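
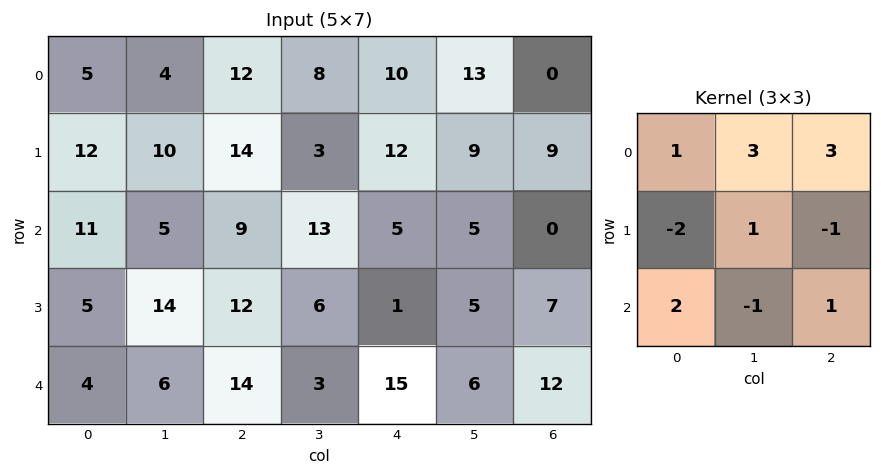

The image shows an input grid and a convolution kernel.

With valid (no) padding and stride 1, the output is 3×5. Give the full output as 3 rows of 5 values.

51 69 39 100 30
66 69 68 56 65
61 50 84 24 52

Output[0,0]: The receptive field on the input at this output position is [5 4 12 / 12 10 14 / 11 5 9]. Elementwise product with the kernel and sum: 5·1 + 4·3 + 12·3 + 12·-2 + 10·1 + 14·-1 + 11·2 + 5·-1 + 9·1.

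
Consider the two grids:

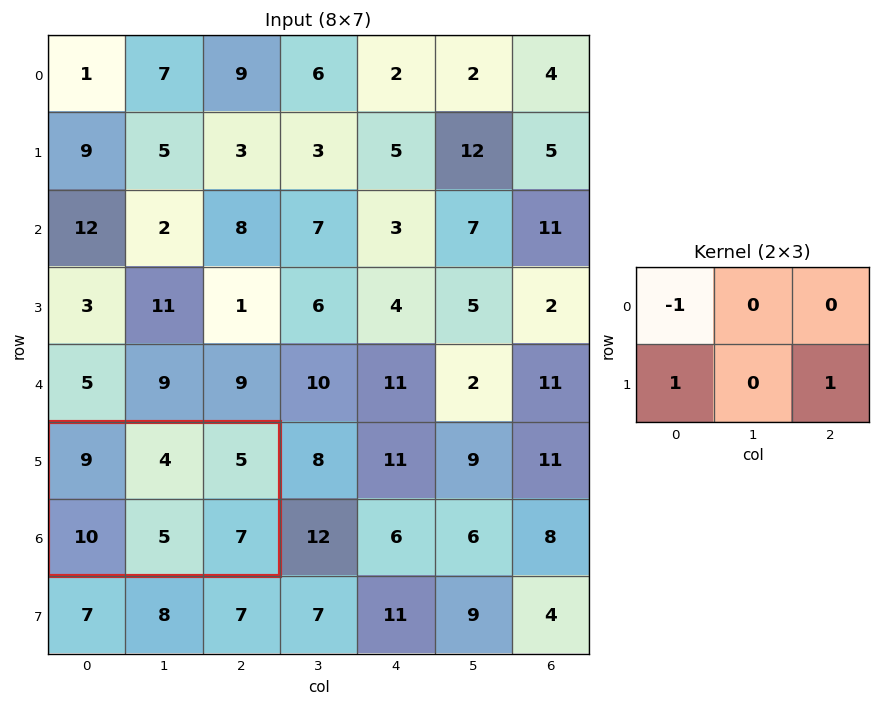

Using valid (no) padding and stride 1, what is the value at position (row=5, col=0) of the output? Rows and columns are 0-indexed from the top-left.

The receptive field on the input at this output position is [9 4 5 / 10 5 7]. Elementwise product with the kernel and sum: 9·-1 + 10·1 + 7·1.

8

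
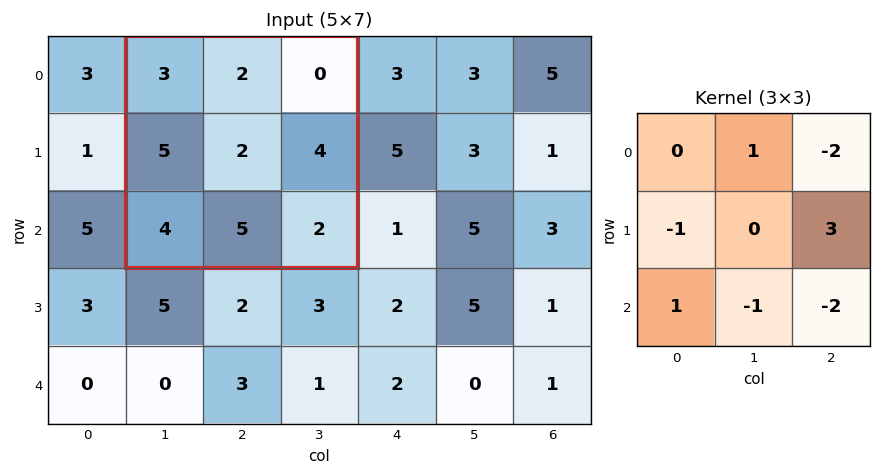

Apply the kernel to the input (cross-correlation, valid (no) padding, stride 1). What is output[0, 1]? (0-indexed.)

4

The receptive field on the input at this output position is [3 2 0 / 5 2 4 / 4 5 2]. Elementwise product with the kernel and sum: 2·1 + 0·-2 + 5·-1 + 4·3 + 4·1 + 5·-1 + 2·-2.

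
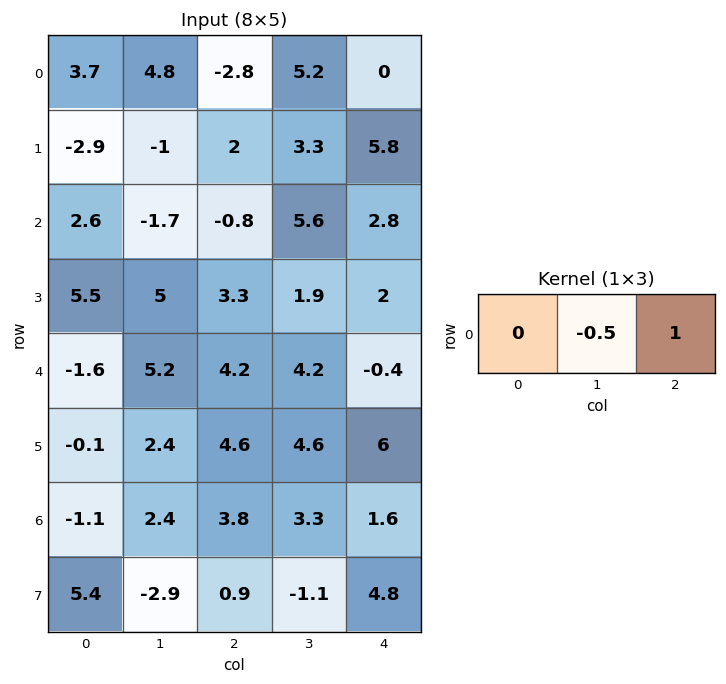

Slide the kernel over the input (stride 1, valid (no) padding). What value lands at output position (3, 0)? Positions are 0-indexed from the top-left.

The receptive field on the input at this output position is [5.5 5 3.3]. Elementwise product with the kernel and sum: 5·-0.5 + 3.3·1.

0.8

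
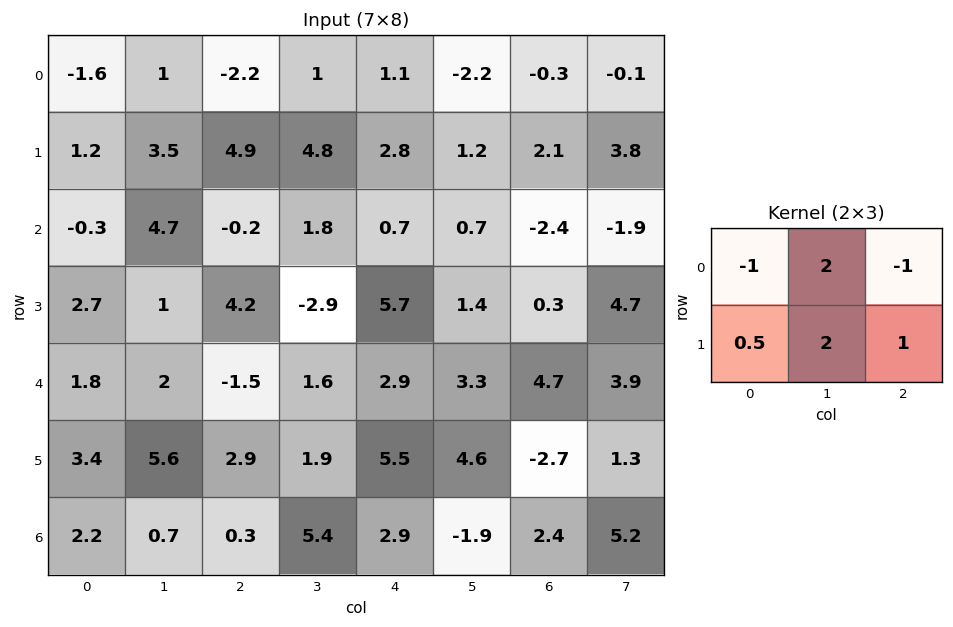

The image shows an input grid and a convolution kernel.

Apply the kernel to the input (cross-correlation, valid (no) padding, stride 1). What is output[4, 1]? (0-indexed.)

3.9

The receptive field on the input at this output position is [2 -1.5 1.6 / 5.6 2.9 1.9]. Elementwise product with the kernel and sum: 2·-1 + -1.5·2 + 1.6·-1 + 5.6·0.5 + 2.9·2 + 1.9·1.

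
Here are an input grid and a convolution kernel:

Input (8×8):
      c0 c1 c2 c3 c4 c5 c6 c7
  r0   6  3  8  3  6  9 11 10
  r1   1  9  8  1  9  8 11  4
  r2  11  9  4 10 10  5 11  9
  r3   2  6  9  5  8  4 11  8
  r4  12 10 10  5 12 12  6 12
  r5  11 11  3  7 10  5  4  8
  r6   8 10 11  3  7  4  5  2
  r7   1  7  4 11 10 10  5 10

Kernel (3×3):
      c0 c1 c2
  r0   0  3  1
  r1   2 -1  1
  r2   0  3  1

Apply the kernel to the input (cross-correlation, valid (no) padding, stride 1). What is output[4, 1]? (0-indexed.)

The receptive field on the input at this output position is [10 10 5 / 11 3 7 / 10 11 3]. Elementwise product with the kernel and sum: 10·3 + 5·1 + 11·2 + 3·-1 + 7·1 + 11·3 + 3·1.

97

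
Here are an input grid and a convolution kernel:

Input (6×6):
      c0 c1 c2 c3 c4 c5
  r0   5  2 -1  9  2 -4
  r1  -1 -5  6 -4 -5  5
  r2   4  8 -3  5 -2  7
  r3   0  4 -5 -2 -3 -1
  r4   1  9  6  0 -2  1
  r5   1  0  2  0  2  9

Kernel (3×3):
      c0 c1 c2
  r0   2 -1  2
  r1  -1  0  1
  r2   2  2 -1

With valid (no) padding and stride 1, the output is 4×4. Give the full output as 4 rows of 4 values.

Output[0,0]: The receptive field on the input at this output position is [5 2 -1 / -1 -5 6 / 4 8 -3]. Elementwise product with the kernel and sum: 5·2 + 2·-1 + -1·2 + -1·-1 + 6·1 + 4·2 + 8·2 + -3·-1.
Output[0,1]: The receptive field on the input at this output position is [2 -1 9 / -5 6 -4 / 8 -3 5]. Elementwise product with the kernel and sum: 2·2 + -1·-1 + 9·2 + -5·-1 + -4·1 + 8·2 + -3·2 + 5·-1.

40 29 -12 16
21 -27 -4 0
3 53 1 22
-9 4 -20 -7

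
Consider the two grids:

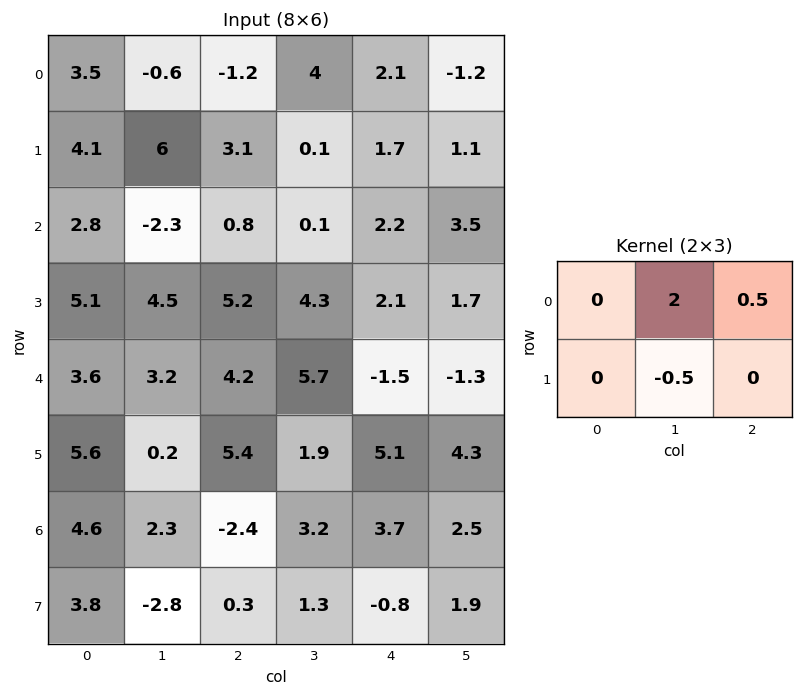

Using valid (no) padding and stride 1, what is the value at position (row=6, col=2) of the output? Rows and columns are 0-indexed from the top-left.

The receptive field on the input at this output position is [-2.4 3.2 3.7 / 0.3 1.3 -0.8]. Elementwise product with the kernel and sum: 3.2·2 + 3.7·0.5 + 1.3·-0.5.

7.6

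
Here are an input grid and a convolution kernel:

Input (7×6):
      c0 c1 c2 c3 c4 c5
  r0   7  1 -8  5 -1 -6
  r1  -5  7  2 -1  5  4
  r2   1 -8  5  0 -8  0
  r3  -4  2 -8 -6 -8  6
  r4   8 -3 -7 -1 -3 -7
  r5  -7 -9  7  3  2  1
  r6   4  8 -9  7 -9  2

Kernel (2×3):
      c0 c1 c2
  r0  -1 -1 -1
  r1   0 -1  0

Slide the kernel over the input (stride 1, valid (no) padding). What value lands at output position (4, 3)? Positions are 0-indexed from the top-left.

9

The receptive field on the input at this output position is [-1 -3 -7 / 3 2 1]. Elementwise product with the kernel and sum: -1·-1 + -3·-1 + -7·-1 + 2·-1.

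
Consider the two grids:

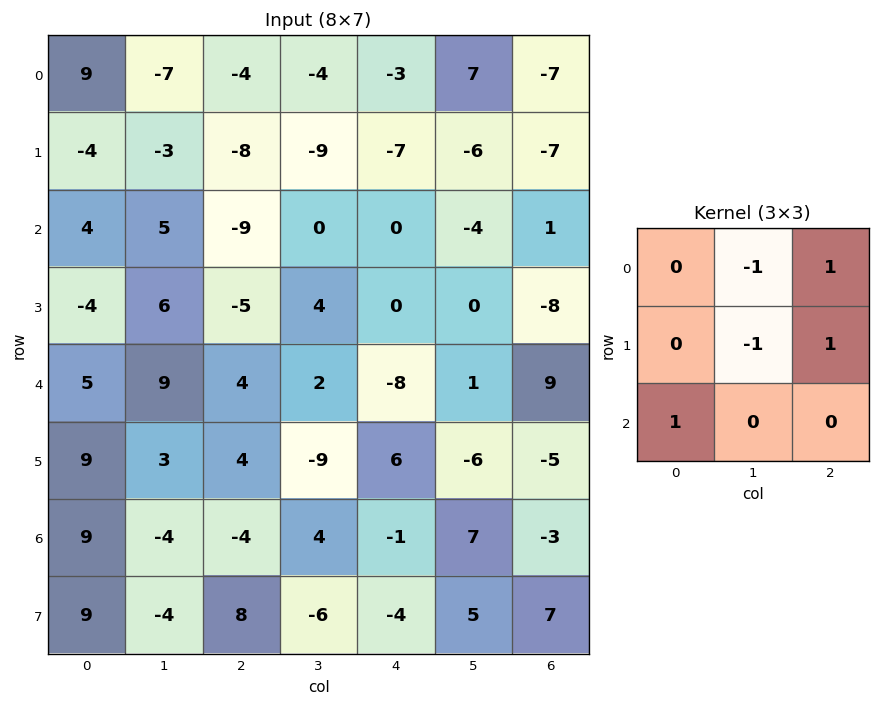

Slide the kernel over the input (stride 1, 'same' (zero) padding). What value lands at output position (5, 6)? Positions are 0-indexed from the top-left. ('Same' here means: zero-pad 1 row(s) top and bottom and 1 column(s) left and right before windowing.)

The receptive field on the zero-padded input at this output position is [1 9 0 / -6 -5 0 / 7 -3 0]. Elementwise product with the kernel and sum: 9·-1 + 0·1 + -5·-1 + 0·1 + 7·1.

3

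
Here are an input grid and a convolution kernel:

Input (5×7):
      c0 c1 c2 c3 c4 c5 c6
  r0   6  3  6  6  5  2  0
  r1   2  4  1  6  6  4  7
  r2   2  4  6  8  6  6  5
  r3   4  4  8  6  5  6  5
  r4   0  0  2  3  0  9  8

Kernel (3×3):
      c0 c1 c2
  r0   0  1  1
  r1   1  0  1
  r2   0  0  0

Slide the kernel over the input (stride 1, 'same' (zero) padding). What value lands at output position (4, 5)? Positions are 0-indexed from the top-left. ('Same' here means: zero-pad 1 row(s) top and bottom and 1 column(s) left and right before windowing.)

19

The receptive field on the zero-padded input at this output position is [5 6 5 / 0 9 8 / 0 0 0]. Elementwise product with the kernel and sum: 6·1 + 5·1 + 0·1 + 8·1.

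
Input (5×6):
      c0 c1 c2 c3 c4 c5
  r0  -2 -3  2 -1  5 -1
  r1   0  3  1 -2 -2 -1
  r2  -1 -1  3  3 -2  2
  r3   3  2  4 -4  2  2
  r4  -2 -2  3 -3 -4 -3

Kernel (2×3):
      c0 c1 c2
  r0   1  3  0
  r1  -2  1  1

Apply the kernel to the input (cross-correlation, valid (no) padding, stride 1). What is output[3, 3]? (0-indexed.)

The receptive field on the input at this output position is [-4 2 2 / -3 -4 -3]. Elementwise product with the kernel and sum: -4·1 + 2·3 + -3·-2 + -4·1 + -3·1.

1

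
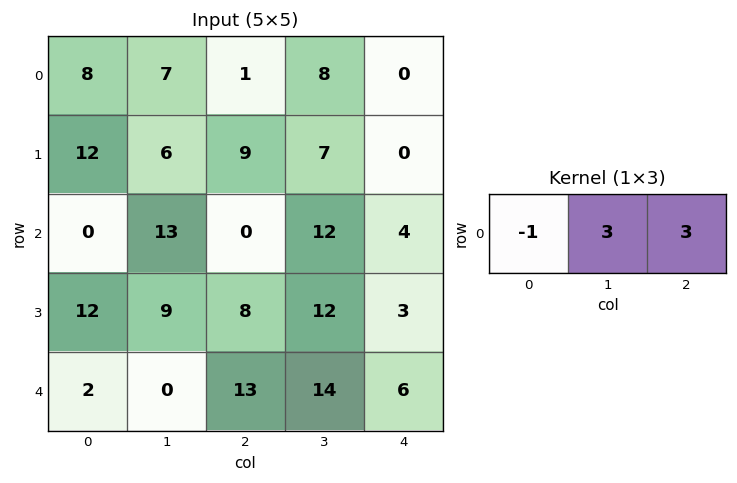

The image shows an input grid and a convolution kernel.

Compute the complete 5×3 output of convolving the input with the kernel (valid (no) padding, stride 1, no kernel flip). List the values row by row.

Output[0,0]: The receptive field on the input at this output position is [8 7 1]. Elementwise product with the kernel and sum: 8·-1 + 7·3 + 1·3.

16 20 23
33 42 12
39 23 48
39 51 37
37 81 47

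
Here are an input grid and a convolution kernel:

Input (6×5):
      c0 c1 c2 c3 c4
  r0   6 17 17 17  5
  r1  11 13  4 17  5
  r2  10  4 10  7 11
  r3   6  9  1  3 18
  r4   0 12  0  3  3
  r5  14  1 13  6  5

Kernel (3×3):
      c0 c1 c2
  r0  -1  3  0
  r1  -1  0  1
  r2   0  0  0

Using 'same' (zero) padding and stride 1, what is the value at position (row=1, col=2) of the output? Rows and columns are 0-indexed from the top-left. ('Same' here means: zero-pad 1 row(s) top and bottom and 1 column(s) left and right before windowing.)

38

The receptive field on the zero-padded input at this output position is [17 17 17 / 13 4 17 / 4 10 7]. Elementwise product with the kernel and sum: 17·-1 + 17·3 + 13·-1 + 17·1.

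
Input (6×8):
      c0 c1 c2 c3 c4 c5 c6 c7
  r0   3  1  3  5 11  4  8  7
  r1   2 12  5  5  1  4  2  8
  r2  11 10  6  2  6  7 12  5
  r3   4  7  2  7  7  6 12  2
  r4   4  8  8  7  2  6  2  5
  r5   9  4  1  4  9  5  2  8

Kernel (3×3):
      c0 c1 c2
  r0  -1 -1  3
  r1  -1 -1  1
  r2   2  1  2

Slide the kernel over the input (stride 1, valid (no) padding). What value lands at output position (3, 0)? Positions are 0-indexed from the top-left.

The receptive field on the input at this output position is [4 7 2 / 4 8 8 / 9 4 1]. Elementwise product with the kernel and sum: 4·-1 + 7·-1 + 2·3 + 4·-1 + 8·-1 + 8·1 + 9·2 + 4·1 + 1·2.

15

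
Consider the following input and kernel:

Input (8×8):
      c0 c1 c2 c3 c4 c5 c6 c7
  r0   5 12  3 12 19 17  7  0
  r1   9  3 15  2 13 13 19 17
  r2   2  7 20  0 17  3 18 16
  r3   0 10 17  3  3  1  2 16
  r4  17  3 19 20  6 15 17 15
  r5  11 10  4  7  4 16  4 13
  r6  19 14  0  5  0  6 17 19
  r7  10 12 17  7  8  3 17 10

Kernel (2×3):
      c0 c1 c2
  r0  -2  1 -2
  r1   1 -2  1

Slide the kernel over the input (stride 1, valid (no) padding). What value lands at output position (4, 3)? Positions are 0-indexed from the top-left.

-49

The receptive field on the input at this output position is [20 6 15 / 7 4 16]. Elementwise product with the kernel and sum: 20·-2 + 6·1 + 15·-2 + 7·1 + 4·-2 + 16·1.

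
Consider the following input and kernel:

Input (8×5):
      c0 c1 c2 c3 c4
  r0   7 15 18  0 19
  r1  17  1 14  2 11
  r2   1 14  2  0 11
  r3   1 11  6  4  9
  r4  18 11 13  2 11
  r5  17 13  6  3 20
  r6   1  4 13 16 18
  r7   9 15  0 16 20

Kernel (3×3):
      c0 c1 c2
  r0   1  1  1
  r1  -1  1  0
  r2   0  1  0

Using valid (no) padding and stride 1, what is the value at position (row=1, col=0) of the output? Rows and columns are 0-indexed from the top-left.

56

The receptive field on the input at this output position is [17 1 14 / 1 14 2 / 1 11 6]. Elementwise product with the kernel and sum: 17·1 + 1·1 + 14·1 + 1·-1 + 14·1 + 11·1.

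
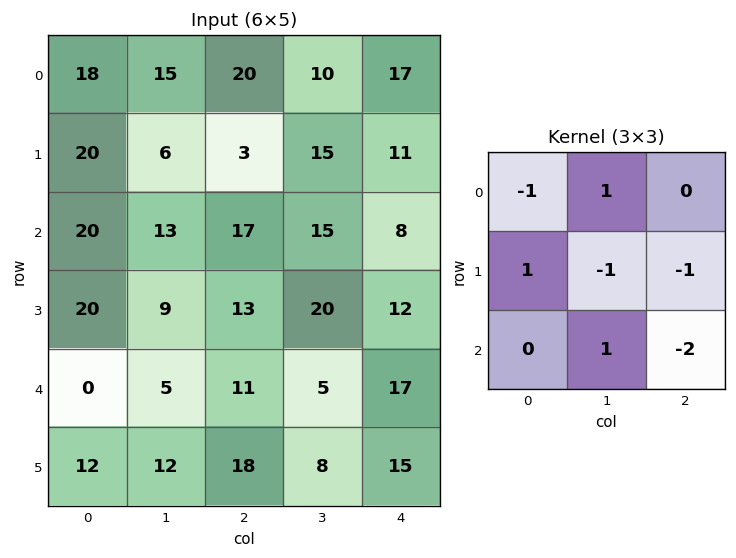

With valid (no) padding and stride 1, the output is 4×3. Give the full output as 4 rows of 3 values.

Output[0,0]: The receptive field on the input at this output position is [18 15 20 / 20 6 3 / 20 13 17]. Elementwise product with the kernel and sum: 18·-1 + 15·1 + 20·1 + 6·-1 + 3·-1 + 13·1 + 17·-2.
Output[0,1]: The receptive field on the input at this output position is [15 20 10 / 6 3 15 / 13 17 15]. Elementwise product with the kernel and sum: 15·-1 + 20·1 + 6·1 + 3·-1 + 15·-1 + 17·1 + 15·-2.

-13 -20 -34
-41 -49 2
-26 -19 -50
-51 -5 -26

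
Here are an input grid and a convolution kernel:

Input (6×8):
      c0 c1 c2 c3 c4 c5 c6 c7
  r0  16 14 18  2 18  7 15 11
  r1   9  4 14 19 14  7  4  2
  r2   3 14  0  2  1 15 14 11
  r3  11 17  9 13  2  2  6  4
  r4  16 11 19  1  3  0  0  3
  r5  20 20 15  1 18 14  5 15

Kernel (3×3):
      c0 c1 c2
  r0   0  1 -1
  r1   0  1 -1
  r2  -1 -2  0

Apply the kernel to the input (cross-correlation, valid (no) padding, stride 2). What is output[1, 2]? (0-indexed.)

The receptive field on the input at this output position is [1 15 14 / 2 2 6 / 3 0 0]. Elementwise product with the kernel and sum: 15·1 + 14·-1 + 2·1 + 6·-1 + 3·-1 + 0·-2.

-6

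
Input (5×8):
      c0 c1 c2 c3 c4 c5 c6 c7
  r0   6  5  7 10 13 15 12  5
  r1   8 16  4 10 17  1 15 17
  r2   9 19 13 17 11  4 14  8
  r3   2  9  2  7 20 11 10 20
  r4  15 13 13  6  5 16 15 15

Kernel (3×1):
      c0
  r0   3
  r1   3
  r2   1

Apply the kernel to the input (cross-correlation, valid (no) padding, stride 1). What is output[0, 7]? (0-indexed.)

74

The receptive field on the input at this output position is [5 / 17 / 8]. Elementwise product with the kernel and sum: 5·3 + 17·3 + 8·1.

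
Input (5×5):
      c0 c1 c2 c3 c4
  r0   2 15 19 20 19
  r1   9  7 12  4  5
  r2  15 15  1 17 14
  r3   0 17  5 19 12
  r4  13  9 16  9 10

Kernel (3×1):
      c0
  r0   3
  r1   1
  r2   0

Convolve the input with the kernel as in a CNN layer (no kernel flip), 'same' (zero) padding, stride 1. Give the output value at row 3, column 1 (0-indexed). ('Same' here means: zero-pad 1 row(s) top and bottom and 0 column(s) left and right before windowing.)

The receptive field on the zero-padded input at this output position is [15 / 17 / 9]. Elementwise product with the kernel and sum: 15·3 + 17·1.

62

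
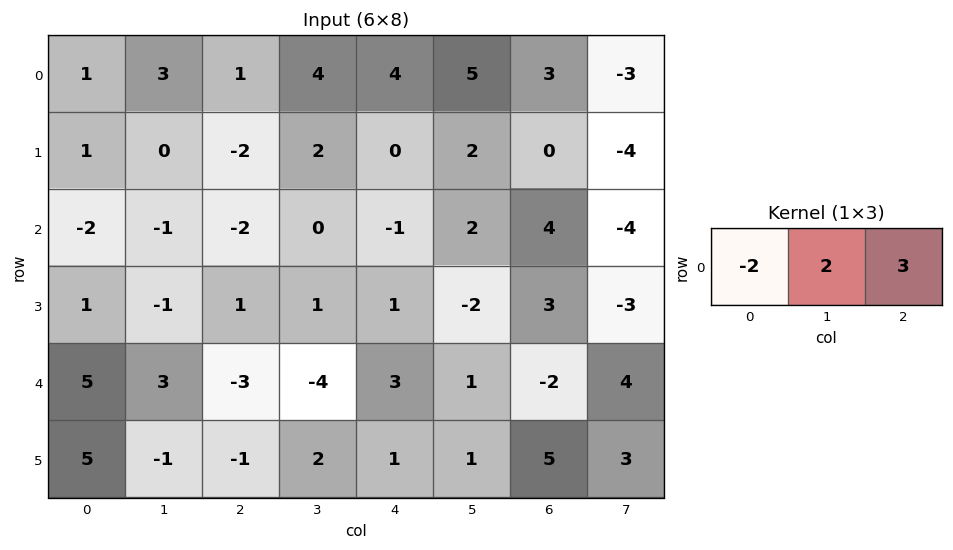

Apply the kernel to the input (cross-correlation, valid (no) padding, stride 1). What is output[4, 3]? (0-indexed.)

The receptive field on the input at this output position is [-4 3 1]. Elementwise product with the kernel and sum: -4·-2 + 3·2 + 1·3.

17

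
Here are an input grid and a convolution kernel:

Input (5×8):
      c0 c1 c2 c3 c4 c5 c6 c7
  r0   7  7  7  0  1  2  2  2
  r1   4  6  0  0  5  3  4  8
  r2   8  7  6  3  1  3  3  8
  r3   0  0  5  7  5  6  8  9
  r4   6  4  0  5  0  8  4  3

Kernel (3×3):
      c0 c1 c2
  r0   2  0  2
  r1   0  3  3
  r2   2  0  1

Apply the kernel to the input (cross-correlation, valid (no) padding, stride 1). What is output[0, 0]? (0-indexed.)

68

The receptive field on the input at this output position is [7 7 7 / 4 6 0 / 8 7 6]. Elementwise product with the kernel and sum: 7·2 + 7·2 + 6·3 + 0·3 + 8·2 + 6·1.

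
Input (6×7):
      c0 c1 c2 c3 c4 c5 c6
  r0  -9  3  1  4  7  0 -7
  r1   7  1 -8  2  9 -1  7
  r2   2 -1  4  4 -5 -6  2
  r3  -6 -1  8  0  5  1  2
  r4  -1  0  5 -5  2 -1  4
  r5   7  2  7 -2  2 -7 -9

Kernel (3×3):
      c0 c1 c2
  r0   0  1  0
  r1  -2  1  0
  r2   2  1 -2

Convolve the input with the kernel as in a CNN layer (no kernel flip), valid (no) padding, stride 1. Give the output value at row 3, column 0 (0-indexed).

3

The receptive field on the input at this output position is [-6 -1 8 / -1 0 5 / 7 2 7]. Elementwise product with the kernel and sum: -1·1 + -1·-2 + 0·1 + 7·2 + 2·1 + 7·-2.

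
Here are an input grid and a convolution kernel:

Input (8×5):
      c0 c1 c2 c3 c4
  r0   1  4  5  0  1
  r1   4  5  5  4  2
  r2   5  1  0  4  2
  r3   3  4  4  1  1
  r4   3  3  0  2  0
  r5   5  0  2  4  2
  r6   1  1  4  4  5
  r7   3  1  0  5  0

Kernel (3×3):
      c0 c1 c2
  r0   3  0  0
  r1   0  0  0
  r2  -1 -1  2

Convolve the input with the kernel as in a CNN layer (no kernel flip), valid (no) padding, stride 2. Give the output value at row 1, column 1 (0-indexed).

-2

The receptive field on the input at this output position is [0 4 2 / 4 1 1 / 0 2 0]. Elementwise product with the kernel and sum: 0·3 + 0·-1 + 2·-1 + 0·2.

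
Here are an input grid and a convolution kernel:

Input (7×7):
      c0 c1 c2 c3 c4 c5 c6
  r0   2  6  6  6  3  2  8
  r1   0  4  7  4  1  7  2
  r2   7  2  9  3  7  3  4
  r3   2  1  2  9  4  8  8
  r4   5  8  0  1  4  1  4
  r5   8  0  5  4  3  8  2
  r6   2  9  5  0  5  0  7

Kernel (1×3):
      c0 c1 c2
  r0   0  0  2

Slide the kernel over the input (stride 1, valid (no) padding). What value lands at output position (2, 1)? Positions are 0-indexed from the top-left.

6

The receptive field on the input at this output position is [2 9 3]. Elementwise product with the kernel and sum: 3·2.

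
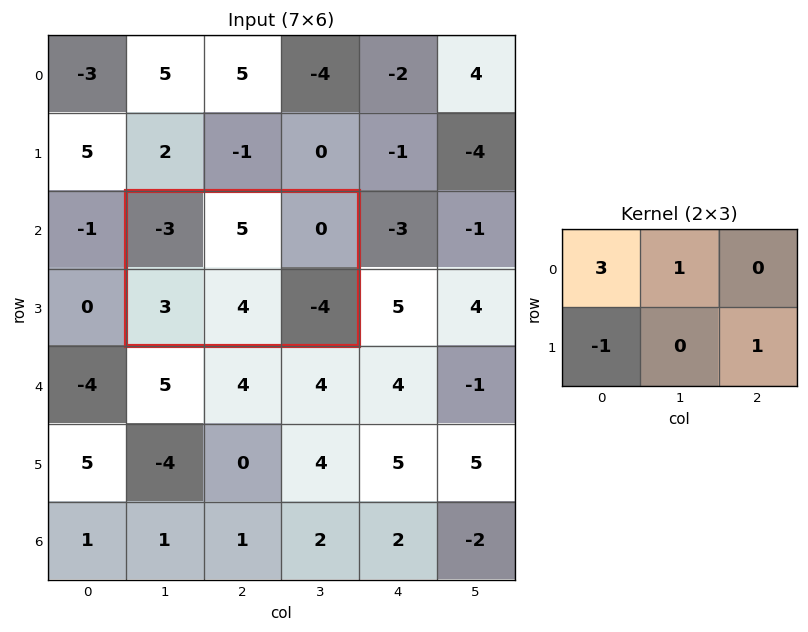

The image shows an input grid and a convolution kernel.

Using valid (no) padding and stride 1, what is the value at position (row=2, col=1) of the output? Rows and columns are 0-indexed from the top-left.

The receptive field on the input at this output position is [-3 5 0 / 3 4 -4]. Elementwise product with the kernel and sum: -3·3 + 5·1 + 3·-1 + -4·1.

-11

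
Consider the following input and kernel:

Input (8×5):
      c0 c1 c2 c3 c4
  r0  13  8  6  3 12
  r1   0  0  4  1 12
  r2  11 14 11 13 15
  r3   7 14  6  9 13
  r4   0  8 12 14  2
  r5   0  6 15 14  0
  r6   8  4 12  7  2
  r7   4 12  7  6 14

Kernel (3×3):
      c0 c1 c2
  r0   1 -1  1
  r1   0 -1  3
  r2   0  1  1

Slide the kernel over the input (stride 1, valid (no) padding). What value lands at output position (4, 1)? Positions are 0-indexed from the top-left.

The receptive field on the input at this output position is [8 12 14 / 6 15 14 / 4 12 7]. Elementwise product with the kernel and sum: 8·1 + 12·-1 + 14·1 + 15·-1 + 14·3 + 12·1 + 7·1.

56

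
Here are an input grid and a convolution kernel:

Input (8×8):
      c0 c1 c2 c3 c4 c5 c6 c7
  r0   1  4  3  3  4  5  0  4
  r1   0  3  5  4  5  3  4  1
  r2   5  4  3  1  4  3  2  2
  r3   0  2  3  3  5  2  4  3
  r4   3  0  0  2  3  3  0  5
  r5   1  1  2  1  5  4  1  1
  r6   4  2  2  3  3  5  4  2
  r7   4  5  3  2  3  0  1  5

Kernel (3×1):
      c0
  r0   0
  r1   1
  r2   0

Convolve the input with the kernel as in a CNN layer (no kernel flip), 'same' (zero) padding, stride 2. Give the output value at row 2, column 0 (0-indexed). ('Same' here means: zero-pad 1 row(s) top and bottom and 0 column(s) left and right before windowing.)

3

The receptive field on the zero-padded input at this output position is [0 / 3 / 1]. Elementwise product with the kernel and sum: 3·1.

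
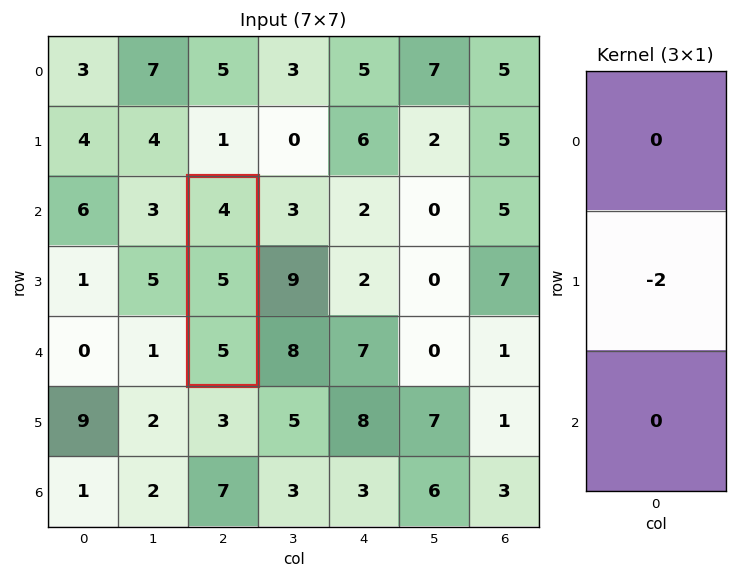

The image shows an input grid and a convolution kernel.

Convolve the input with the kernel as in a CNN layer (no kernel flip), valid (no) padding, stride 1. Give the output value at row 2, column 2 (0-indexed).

The receptive field on the input at this output position is [4 / 5 / 5]. Elementwise product with the kernel and sum: 5·-2.

-10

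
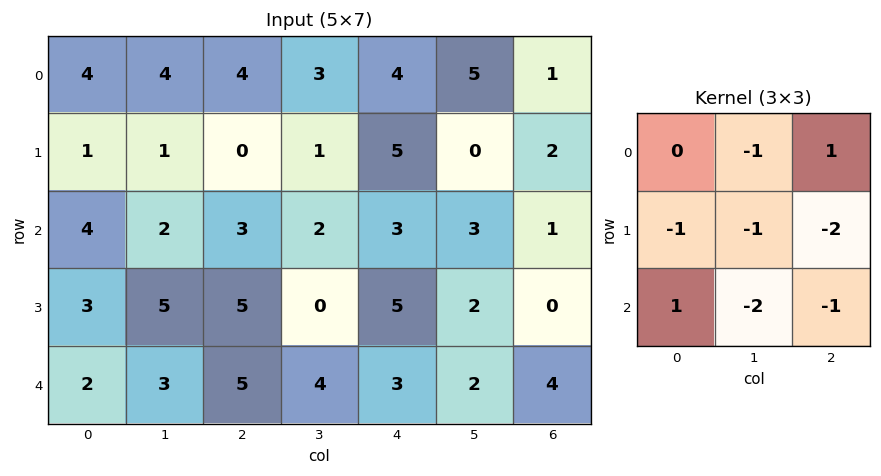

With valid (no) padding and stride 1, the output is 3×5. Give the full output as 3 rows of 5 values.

Output[0,0]: The receptive field on the input at this output position is [4 4 4 / 1 1 0 / 4 2 3]. Elementwise product with the kernel and sum: 4·-1 + 4·1 + 1·-1 + 1·-1 + 0·-2 + 4·1 + 2·-2 + 3·-1.
Output[0,1]: The receptive field on the input at this output position is [4 4 3 / 1 0 1 / 2 3 2]. Elementwise product with the kernel and sum: 4·-1 + 3·1 + 1·-1 + 0·-1 + 1·-2 + 2·1 + 3·-2 + 2·-1.

-5 -10 -14 -12 -17
-25 -13 -7 -28 -5
-26 -22 -20 -13 -14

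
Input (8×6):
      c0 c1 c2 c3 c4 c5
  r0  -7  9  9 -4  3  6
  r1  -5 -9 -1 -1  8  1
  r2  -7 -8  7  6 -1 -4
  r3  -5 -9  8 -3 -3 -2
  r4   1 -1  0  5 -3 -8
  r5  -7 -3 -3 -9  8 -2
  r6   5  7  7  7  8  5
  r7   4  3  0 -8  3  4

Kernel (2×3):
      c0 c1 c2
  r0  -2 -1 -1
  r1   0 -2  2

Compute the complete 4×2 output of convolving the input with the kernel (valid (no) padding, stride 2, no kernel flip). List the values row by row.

Output[0,0]: The receptive field on the input at this output position is [-7 9 9 / -5 -9 -1]. Elementwise product with the kernel and sum: -7·-2 + 9·-1 + 9·-1 + -9·-2 + -1·2.

12 1
49 -19
-1 32
-30 -7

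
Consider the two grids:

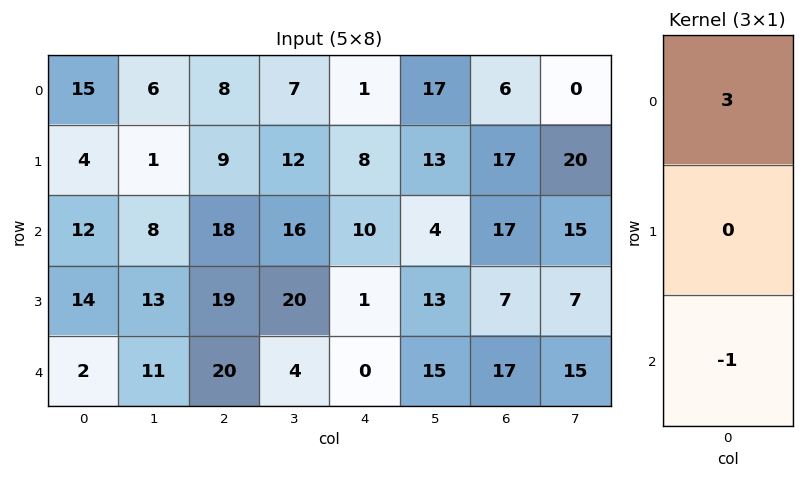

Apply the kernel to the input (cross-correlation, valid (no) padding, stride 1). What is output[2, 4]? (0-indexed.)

The receptive field on the input at this output position is [10 / 1 / 0]. Elementwise product with the kernel and sum: 10·3 + 0·-1.

30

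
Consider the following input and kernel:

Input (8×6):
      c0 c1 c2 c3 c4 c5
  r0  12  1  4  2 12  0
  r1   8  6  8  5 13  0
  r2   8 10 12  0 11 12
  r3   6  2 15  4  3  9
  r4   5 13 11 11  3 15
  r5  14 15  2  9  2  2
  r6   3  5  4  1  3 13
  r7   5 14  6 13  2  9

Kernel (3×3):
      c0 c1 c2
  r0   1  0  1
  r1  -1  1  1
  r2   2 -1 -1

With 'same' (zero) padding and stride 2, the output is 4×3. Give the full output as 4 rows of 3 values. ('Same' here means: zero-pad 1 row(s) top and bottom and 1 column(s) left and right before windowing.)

Output[0,0]: The receptive field on the zero-padded input at this output position is [0 0 0 / 0 12 1 / 0 8 6]. Elementwise product with the kernel and sum: 0·1 + 0·1 + 0·-1 + 12·1 + 1·1 + 0·2 + 8·-1 + 6·-1.
Output[0,1]: The receptive field on the zero-padded input at this output position is [0 0 0 / 1 4 2 / 6 8 5]. Elementwise product with the kernel and sum: 0·1 + 0·1 + 1·-1 + 4·1 + 2·1 + 6·2 + 8·-1 + 5·-1.

-1 4 7
16 -2 24
-9 34 34
4 33 41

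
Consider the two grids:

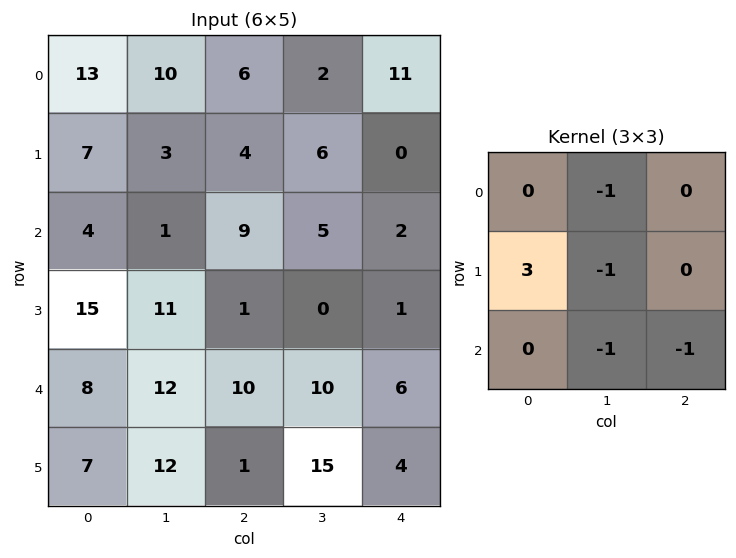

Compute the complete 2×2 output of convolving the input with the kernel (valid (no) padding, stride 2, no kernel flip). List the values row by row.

Output[0,0]: The receptive field on the input at this output position is [13 10 6 / 7 3 4 / 4 1 9]. Elementwise product with the kernel and sum: 10·-1 + 7·3 + 3·-1 + 1·-1 + 9·-1.
Output[0,1]: The receptive field on the input at this output position is [6 2 11 / 4 6 0 / 9 5 2]. Elementwise product with the kernel and sum: 2·-1 + 4·3 + 6·-1 + 5·-1 + 2·-1.

-2 -3
11 -18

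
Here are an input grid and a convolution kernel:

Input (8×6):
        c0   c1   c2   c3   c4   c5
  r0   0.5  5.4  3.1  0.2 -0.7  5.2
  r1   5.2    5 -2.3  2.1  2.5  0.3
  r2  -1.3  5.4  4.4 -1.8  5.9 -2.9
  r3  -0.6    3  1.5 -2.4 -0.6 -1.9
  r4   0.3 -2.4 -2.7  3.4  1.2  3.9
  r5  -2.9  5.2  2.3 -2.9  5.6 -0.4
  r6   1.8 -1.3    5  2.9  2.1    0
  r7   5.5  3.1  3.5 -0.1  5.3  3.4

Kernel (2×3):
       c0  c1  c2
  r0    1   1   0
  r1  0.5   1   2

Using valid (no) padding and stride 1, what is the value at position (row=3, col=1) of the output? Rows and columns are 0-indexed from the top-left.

7.4

The receptive field on the input at this output position is [3 1.5 -2.4 / -2.4 -2.7 3.4]. Elementwise product with the kernel and sum: 3·1 + 1.5·1 + -2.4·0.5 + -2.7·1 + 3.4·2.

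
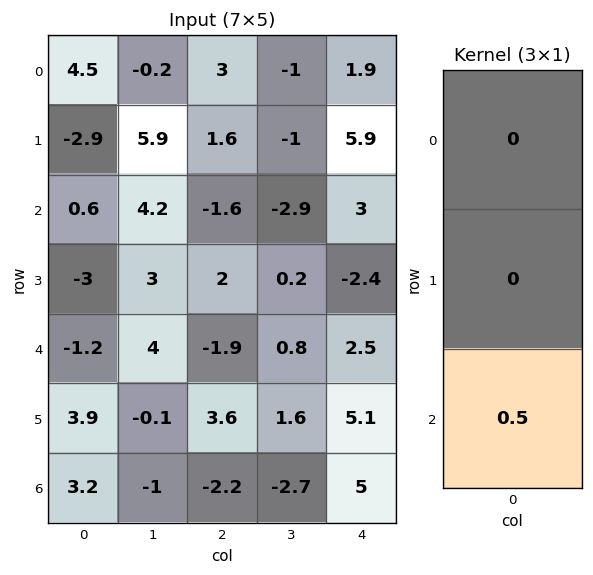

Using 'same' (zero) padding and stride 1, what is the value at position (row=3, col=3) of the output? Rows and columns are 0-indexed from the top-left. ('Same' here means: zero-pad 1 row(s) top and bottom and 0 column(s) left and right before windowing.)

0.4

The receptive field on the zero-padded input at this output position is [-2.9 / 0.2 / 0.8]. Elementwise product with the kernel and sum: 0.8·0.5.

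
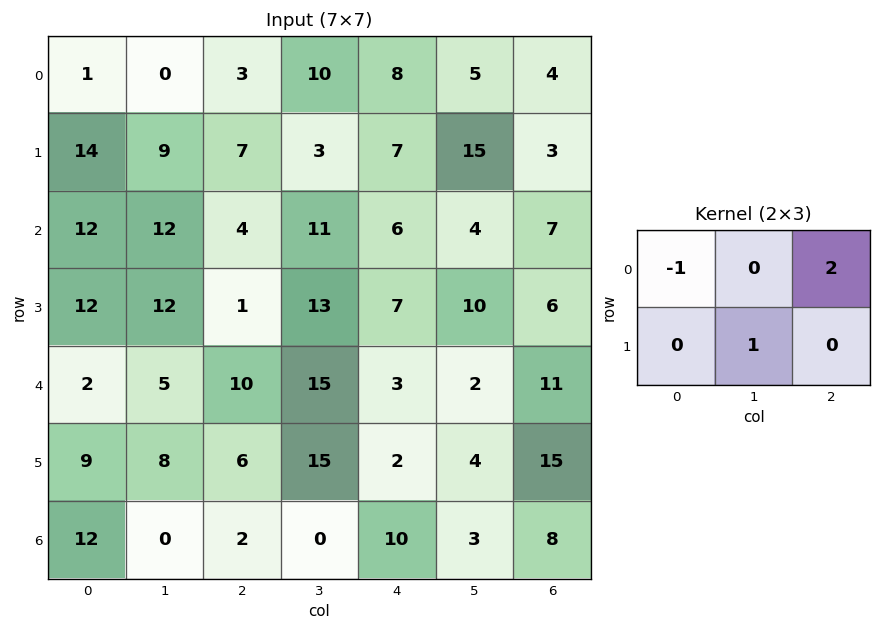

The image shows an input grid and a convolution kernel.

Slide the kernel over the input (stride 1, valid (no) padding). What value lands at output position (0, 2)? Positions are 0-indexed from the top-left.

The receptive field on the input at this output position is [3 10 8 / 7 3 7]. Elementwise product with the kernel and sum: 3·-1 + 8·2 + 3·1.

16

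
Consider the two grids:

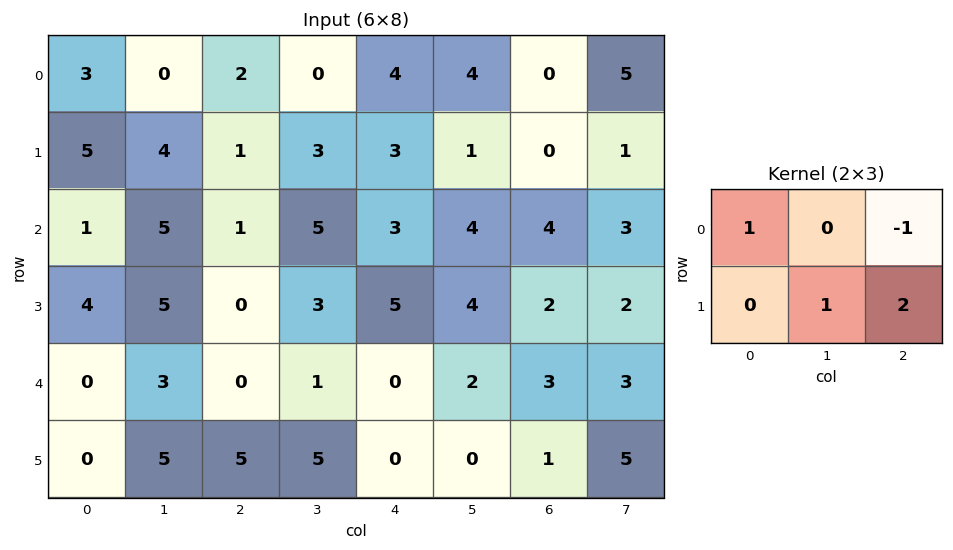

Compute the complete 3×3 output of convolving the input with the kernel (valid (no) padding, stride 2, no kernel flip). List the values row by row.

7 7 5
5 11 7
15 5 -1

Output[0,0]: The receptive field on the input at this output position is [3 0 2 / 5 4 1]. Elementwise product with the kernel and sum: 3·1 + 2·-1 + 4·1 + 1·2.
Output[0,1]: The receptive field on the input at this output position is [2 0 4 / 1 3 3]. Elementwise product with the kernel and sum: 2·1 + 4·-1 + 3·1 + 3·2.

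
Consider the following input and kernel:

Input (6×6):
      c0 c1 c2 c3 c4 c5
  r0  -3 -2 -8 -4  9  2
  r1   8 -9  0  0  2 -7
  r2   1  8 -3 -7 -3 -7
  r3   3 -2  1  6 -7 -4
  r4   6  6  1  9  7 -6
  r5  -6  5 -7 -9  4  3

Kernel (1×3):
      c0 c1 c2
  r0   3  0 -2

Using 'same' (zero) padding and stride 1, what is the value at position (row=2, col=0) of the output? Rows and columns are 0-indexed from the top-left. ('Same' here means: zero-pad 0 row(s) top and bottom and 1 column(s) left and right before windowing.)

-16

The receptive field on the zero-padded input at this output position is [0 1 8]. Elementwise product with the kernel and sum: 0·3 + 8·-2.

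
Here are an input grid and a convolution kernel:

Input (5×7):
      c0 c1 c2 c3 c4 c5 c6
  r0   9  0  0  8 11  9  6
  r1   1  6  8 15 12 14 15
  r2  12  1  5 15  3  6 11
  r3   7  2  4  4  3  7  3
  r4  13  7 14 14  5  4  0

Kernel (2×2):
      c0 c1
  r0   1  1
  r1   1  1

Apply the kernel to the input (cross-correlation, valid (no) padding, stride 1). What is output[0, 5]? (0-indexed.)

The receptive field on the input at this output position is [9 6 / 14 15]. Elementwise product with the kernel and sum: 9·1 + 6·1 + 14·1 + 15·1.

44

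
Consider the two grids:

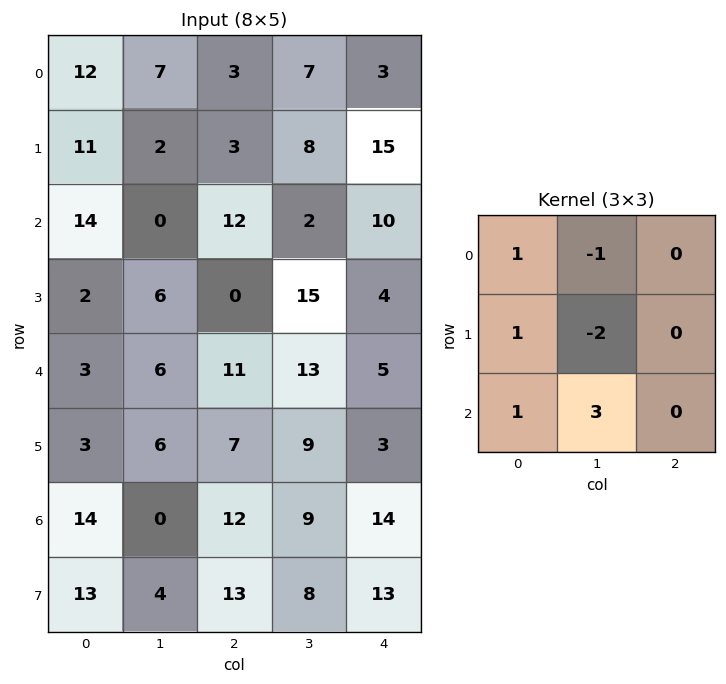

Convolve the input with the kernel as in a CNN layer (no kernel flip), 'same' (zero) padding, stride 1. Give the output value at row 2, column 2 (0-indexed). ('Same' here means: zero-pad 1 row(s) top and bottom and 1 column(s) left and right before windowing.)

-19

The receptive field on the zero-padded input at this output position is [2 3 8 / 0 12 2 / 6 0 15]. Elementwise product with the kernel and sum: 2·1 + 3·-1 + 0·1 + 12·-2 + 6·1 + 0·3.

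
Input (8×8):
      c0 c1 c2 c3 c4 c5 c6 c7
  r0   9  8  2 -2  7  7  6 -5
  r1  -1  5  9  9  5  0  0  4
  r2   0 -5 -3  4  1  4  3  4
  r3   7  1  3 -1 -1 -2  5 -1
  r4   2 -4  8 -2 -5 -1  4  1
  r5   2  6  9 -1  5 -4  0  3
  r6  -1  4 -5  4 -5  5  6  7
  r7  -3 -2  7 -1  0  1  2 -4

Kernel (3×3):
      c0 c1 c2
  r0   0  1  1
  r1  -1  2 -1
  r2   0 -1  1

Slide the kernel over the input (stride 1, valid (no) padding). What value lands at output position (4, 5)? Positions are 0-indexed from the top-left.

The receptive field on the input at this output position is [-1 4 1 / -4 0 3 / 5 6 7]. Elementwise product with the kernel and sum: 4·1 + 1·1 + -4·-1 + 0·2 + 3·-1 + 6·-1 + 7·1.

7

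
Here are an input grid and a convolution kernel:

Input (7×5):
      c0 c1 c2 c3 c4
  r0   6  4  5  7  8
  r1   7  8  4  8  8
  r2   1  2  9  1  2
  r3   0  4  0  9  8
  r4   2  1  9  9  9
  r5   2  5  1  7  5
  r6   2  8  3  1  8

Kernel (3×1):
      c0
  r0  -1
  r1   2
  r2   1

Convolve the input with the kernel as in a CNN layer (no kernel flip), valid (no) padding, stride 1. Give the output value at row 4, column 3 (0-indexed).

6

The receptive field on the input at this output position is [9 / 7 / 1]. Elementwise product with the kernel and sum: 9·-1 + 7·2 + 1·1.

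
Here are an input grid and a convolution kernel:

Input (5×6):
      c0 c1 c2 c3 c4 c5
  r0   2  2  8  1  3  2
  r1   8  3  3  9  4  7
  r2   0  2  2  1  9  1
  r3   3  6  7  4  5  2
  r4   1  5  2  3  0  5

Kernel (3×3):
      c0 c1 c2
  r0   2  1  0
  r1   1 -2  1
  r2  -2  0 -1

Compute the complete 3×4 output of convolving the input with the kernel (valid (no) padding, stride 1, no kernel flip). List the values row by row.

Output[0,0]: The receptive field on the input at this output position is [2 2 8 / 8 3 3 / 0 2 2]. Elementwise product with the kernel and sum: 2·2 + 2·1 + 8·1 + 3·-2 + 3·1 + 0·-2 + 2·-1.
Output[0,1]: The receptive field on the input at this output position is [2 8 1 / 3 3 9 / 2 2 1]. Elementwise product with the kernel and sum: 2·2 + 8·1 + 3·1 + 3·-2 + 9·1 + 2·-2 + 1·-1.

9 13 -7 10
4 -8 5 -4
-4 -11 5 -4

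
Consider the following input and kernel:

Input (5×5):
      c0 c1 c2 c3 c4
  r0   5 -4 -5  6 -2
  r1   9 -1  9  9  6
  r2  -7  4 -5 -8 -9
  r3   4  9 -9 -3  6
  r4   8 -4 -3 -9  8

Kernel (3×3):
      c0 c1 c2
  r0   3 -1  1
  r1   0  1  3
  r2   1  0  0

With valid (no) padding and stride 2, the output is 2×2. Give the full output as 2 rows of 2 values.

33 -1
-40 -4

Output[0,0]: The receptive field on the input at this output position is [5 -4 -5 / 9 -1 9 / -7 4 -5]. Elementwise product with the kernel and sum: 5·3 + -4·-1 + -5·1 + -1·1 + 9·3 + -7·1.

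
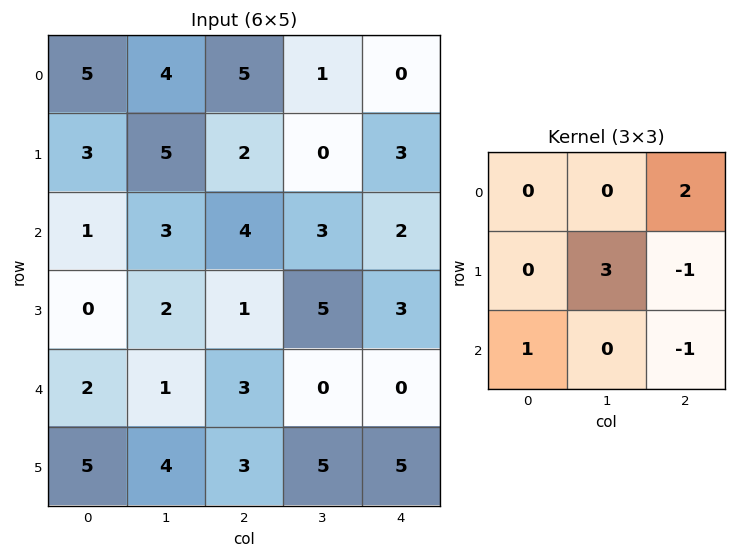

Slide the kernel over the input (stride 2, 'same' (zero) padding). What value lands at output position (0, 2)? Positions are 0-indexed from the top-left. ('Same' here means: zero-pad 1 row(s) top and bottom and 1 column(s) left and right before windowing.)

0

The receptive field on the zero-padded input at this output position is [0 0 0 / 1 0 0 / 0 3 0]. Elementwise product with the kernel and sum: 0·2 + 0·3 + 0·-1 + 0·1 + 0·-1.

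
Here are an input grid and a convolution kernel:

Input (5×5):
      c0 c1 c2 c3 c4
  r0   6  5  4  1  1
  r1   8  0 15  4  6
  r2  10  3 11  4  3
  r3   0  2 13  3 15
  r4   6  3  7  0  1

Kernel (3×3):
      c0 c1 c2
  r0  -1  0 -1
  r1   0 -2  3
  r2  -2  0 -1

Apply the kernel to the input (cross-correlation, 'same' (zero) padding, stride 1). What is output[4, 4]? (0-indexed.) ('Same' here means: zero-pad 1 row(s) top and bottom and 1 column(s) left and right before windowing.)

The receptive field on the zero-padded input at this output position is [3 15 0 / 0 1 0 / 0 0 0]. Elementwise product with the kernel and sum: 3·-1 + 0·-1 + 1·-2 + 0·3 + 0·-2 + 0·-1.

-5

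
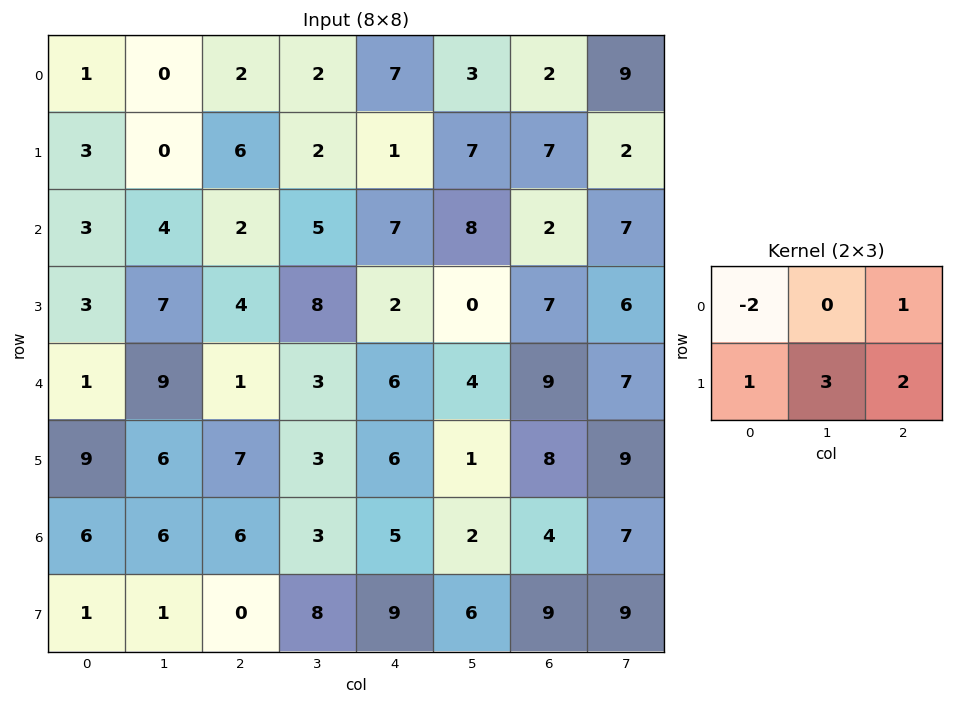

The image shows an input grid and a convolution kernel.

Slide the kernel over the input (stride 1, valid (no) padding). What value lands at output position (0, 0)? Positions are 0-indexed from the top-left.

15

The receptive field on the input at this output position is [1 0 2 / 3 0 6]. Elementwise product with the kernel and sum: 1·-2 + 2·1 + 3·1 + 0·3 + 6·2.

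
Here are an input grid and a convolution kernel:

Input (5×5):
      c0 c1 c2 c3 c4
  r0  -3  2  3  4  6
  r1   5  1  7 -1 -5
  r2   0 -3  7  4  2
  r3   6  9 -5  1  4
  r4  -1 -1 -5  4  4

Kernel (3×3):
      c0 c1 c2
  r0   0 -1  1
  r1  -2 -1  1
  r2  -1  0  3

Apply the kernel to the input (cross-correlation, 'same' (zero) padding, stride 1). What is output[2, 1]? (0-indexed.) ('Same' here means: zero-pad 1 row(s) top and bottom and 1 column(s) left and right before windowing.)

The receptive field on the zero-padded input at this output position is [5 1 7 / 0 -3 7 / 6 9 -5]. Elementwise product with the kernel and sum: 1·-1 + 7·1 + 0·-2 + -3·-1 + 7·1 + 6·-1 + -5·3.

-5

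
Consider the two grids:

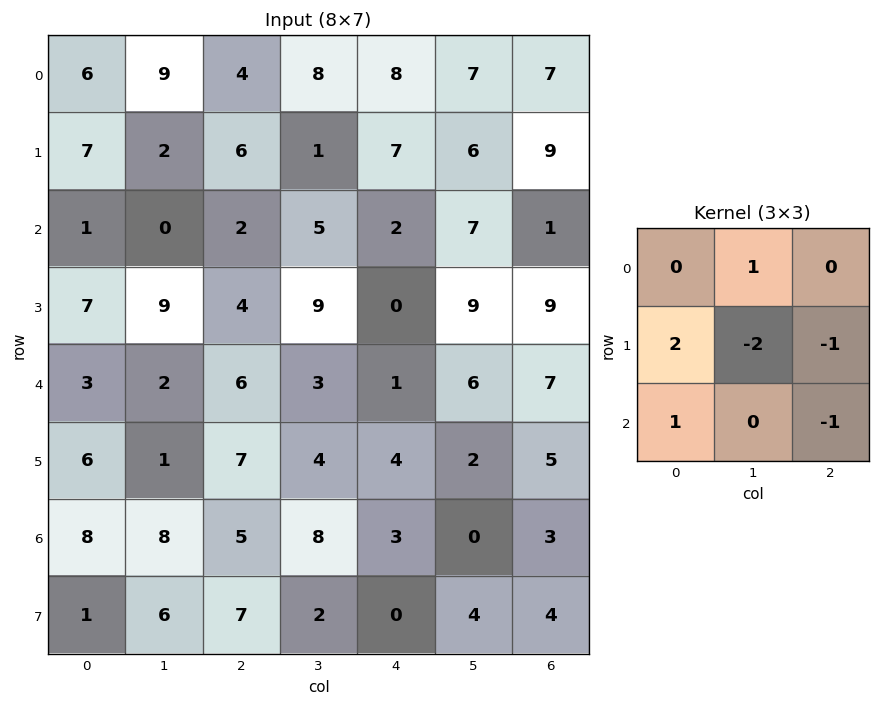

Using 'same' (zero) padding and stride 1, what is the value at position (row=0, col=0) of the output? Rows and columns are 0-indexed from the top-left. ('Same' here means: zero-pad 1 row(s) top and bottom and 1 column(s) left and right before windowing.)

The receptive field on the zero-padded input at this output position is [0 0 0 / 0 6 9 / 0 7 2]. Elementwise product with the kernel and sum: 0·1 + 0·2 + 6·-2 + 9·-1 + 0·1 + 2·-1.

-23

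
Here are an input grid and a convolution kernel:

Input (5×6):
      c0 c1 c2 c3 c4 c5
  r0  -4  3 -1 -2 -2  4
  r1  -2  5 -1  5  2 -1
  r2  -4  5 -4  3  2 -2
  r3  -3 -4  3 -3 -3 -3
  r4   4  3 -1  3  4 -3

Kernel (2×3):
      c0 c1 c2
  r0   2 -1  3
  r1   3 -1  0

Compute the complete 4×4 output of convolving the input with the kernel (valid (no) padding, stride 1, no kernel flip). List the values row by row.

-25 17 -14 23
-29 45 -16 12
-30 8 7 -8
16 -10 -6 -7

Output[0,0]: The receptive field on the input at this output position is [-4 3 -1 / -2 5 -1]. Elementwise product with the kernel and sum: -4·2 + 3·-1 + -1·3 + -2·3 + 5·-1.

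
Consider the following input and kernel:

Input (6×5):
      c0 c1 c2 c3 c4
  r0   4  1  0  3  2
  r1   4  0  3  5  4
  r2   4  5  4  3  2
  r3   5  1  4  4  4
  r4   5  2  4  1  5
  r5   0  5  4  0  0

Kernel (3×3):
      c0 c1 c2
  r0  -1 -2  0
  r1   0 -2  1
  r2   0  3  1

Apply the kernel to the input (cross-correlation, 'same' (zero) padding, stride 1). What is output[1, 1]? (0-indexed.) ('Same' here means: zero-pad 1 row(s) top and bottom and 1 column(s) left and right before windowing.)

16

The receptive field on the zero-padded input at this output position is [4 1 0 / 4 0 3 / 4 5 4]. Elementwise product with the kernel and sum: 4·-1 + 1·-2 + 0·-2 + 3·1 + 5·3 + 4·1.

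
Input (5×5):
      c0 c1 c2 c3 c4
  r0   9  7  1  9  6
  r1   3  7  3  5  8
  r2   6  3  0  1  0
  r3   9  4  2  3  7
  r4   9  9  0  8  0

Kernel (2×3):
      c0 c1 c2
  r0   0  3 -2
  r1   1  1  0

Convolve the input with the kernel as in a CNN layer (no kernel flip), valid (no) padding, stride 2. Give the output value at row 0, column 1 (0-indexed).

23

The receptive field on the input at this output position is [1 9 6 / 3 5 8]. Elementwise product with the kernel and sum: 9·3 + 6·-2 + 3·1 + 5·1.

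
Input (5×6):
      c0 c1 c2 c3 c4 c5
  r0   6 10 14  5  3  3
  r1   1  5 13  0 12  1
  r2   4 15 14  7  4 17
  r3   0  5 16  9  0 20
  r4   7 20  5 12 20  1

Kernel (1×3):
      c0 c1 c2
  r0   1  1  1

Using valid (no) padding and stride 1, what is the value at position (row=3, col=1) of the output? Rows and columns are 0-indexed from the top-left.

30

The receptive field on the input at this output position is [5 16 9]. Elementwise product with the kernel and sum: 5·1 + 16·1 + 9·1.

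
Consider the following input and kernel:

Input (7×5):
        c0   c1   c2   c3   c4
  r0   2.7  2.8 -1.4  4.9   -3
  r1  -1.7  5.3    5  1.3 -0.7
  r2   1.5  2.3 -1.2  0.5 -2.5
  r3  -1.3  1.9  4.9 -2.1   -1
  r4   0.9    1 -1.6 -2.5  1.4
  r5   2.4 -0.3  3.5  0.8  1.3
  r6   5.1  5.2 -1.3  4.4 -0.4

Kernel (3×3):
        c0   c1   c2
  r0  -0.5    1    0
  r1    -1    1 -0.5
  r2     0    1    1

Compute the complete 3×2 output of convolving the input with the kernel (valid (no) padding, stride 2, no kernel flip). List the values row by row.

Output[0,0]: The receptive field on the input at this output position is [2.7 2.8 -1.4 / -1.7 5.3 5 / 1.5 2.3 -1.2]. Elementwise product with the kernel and sum: 2.7·-0.5 + 2.8·1 + -1.7·-1 + 5.3·1 + 5·-0.5 + 2.3·1 + -1.2·1.
Output[0,1]: The receptive field on the input at this output position is [-1.4 4.9 -3 / 5 1.3 -0.7 / -1.2 0.5 -2.5]. Elementwise product with the kernel and sum: -1.4·-0.5 + 4.9·1 + 5·-1 + 1.3·1 + -0.7·-0.5 + 0.5·1 + -2.5·1.

7.05 0.25
1.7 -6.5
0 -1.05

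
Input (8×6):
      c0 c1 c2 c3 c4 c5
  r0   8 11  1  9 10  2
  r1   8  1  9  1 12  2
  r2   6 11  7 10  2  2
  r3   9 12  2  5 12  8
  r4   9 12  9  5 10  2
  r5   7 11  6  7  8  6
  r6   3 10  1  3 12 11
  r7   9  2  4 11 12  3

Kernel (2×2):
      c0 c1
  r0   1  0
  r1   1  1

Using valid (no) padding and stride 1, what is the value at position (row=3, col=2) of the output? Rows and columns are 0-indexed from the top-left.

16

The receptive field on the input at this output position is [2 5 / 9 5]. Elementwise product with the kernel and sum: 2·1 + 9·1 + 5·1.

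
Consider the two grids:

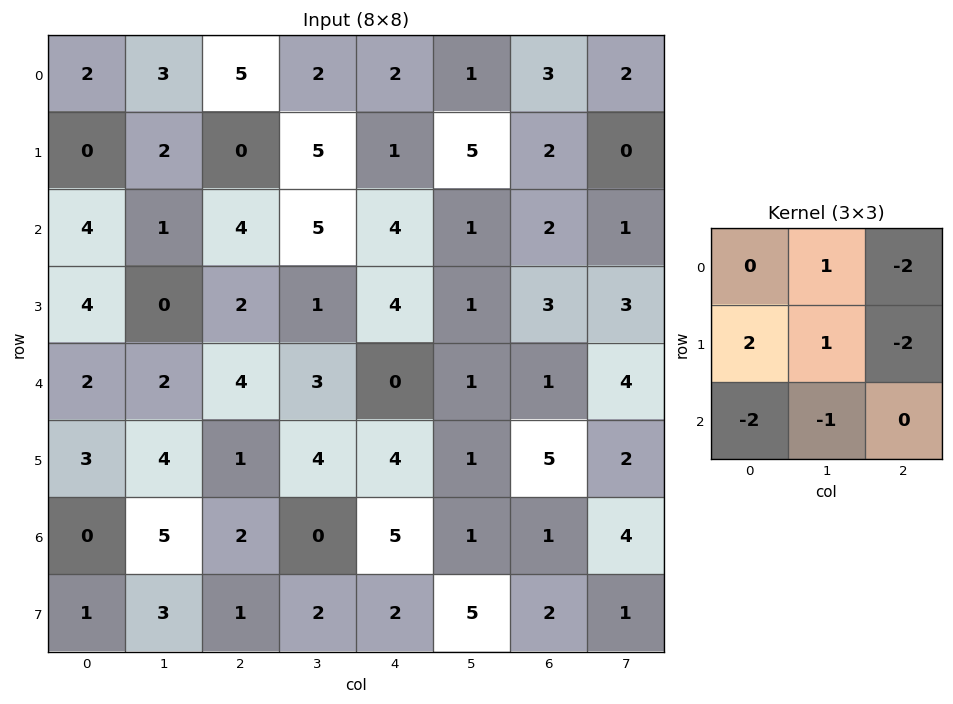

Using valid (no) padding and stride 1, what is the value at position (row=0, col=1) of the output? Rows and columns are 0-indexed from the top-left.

-11

The receptive field on the input at this output position is [3 5 2 / 2 0 5 / 1 4 5]. Elementwise product with the kernel and sum: 5·1 + 2·-2 + 2·2 + 0·1 + 5·-2 + 1·-2 + 4·-1.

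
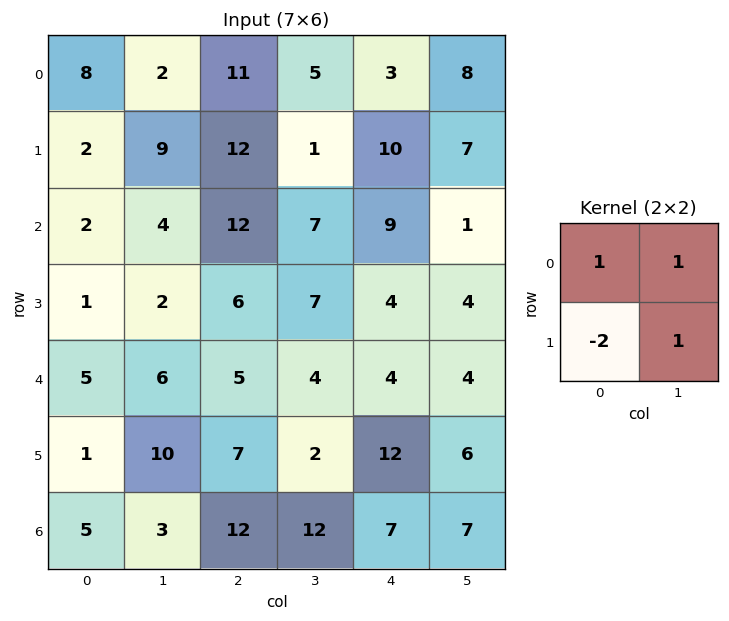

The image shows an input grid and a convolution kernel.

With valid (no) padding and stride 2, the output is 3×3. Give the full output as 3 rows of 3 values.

Output[0,0]: The receptive field on the input at this output position is [8 2 / 2 9]. Elementwise product with the kernel and sum: 8·1 + 2·1 + 2·-2 + 9·1.

15 -7 -2
6 14 6
19 -3 -10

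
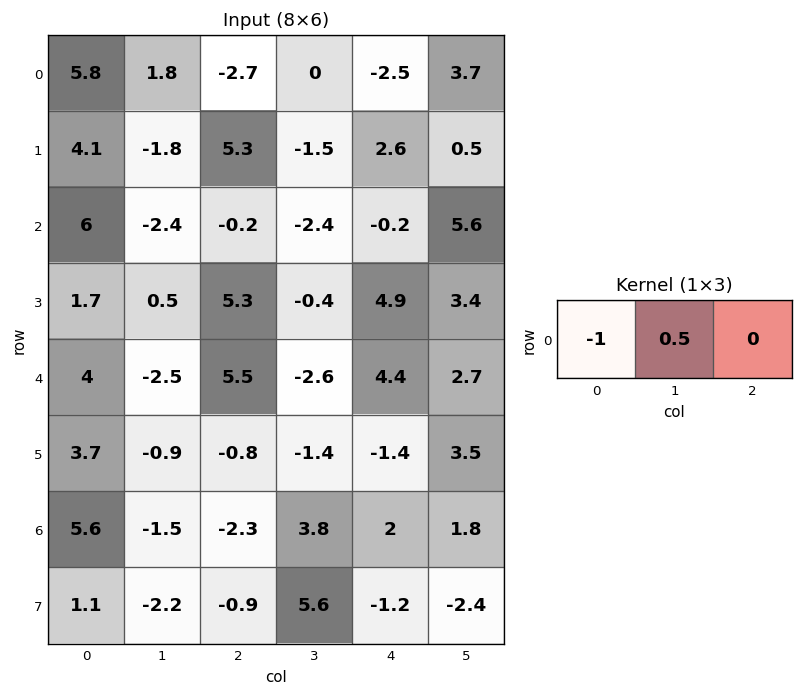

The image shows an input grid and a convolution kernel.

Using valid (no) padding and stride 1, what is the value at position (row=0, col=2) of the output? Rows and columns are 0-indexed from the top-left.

2.7

The receptive field on the input at this output position is [-2.7 0 -2.5]. Elementwise product with the kernel and sum: -2.7·-1 + 0·0.5.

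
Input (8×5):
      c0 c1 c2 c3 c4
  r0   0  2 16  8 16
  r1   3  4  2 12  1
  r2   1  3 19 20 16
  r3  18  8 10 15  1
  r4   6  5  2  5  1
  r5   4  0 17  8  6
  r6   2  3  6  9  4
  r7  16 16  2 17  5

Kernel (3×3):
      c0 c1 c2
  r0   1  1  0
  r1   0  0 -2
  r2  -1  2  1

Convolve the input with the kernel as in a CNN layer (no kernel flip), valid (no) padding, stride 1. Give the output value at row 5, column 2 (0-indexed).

The receptive field on the input at this output position is [17 8 6 / 6 9 4 / 2 17 5]. Elementwise product with the kernel and sum: 17·1 + 8·1 + 4·-2 + 2·-1 + 17·2 + 5·1.

54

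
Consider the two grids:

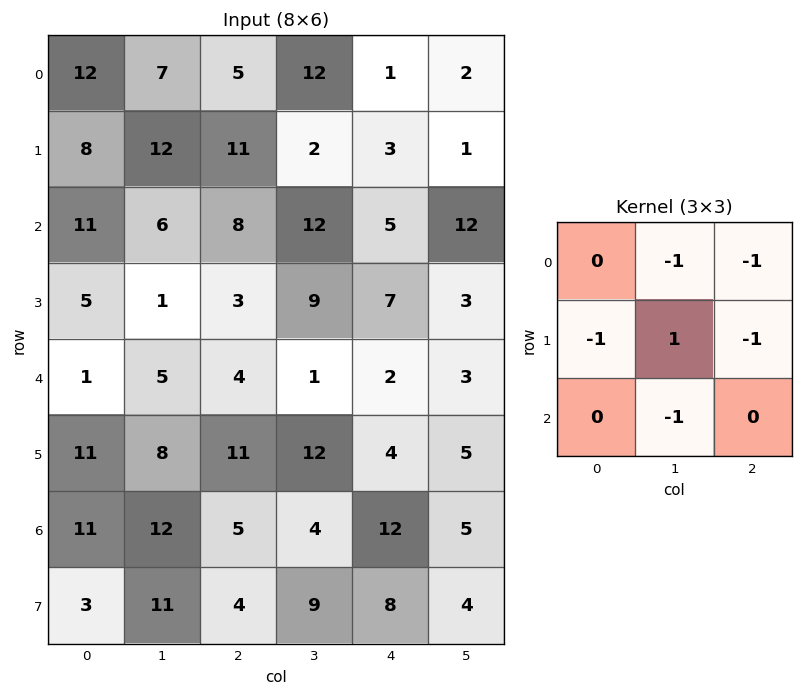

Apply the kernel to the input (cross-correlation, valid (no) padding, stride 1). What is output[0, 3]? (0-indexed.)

-8

The receptive field on the input at this output position is [12 1 2 / 2 3 1 / 12 5 12]. Elementwise product with the kernel and sum: 1·-1 + 2·-1 + 2·-1 + 3·1 + 1·-1 + 5·-1.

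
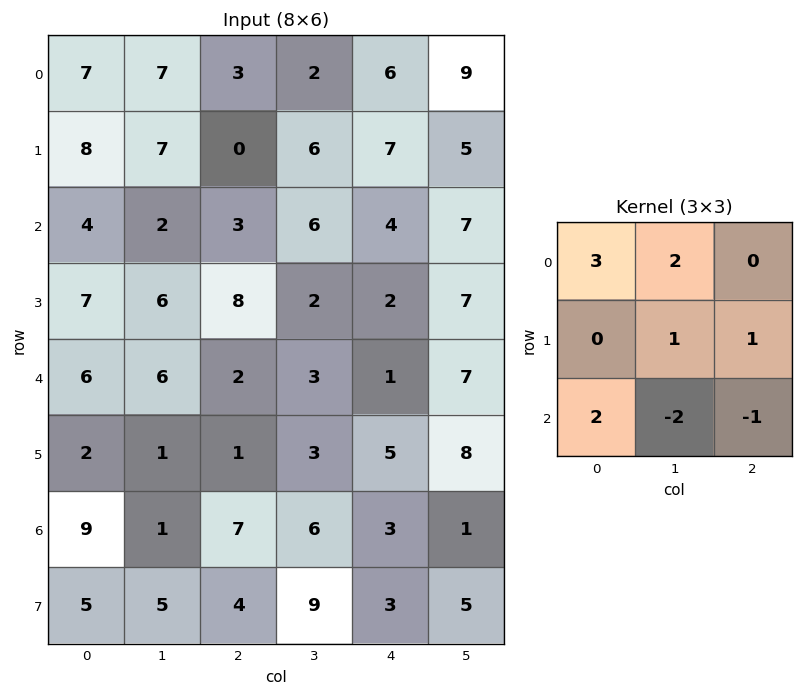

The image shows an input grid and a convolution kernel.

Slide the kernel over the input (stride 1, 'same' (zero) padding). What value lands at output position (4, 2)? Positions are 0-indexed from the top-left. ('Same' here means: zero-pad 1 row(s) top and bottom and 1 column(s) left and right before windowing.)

36

The receptive field on the zero-padded input at this output position is [6 8 2 / 6 2 3 / 1 1 3]. Elementwise product with the kernel and sum: 6·3 + 8·2 + 2·1 + 3·1 + 1·2 + 1·-2 + 3·-1.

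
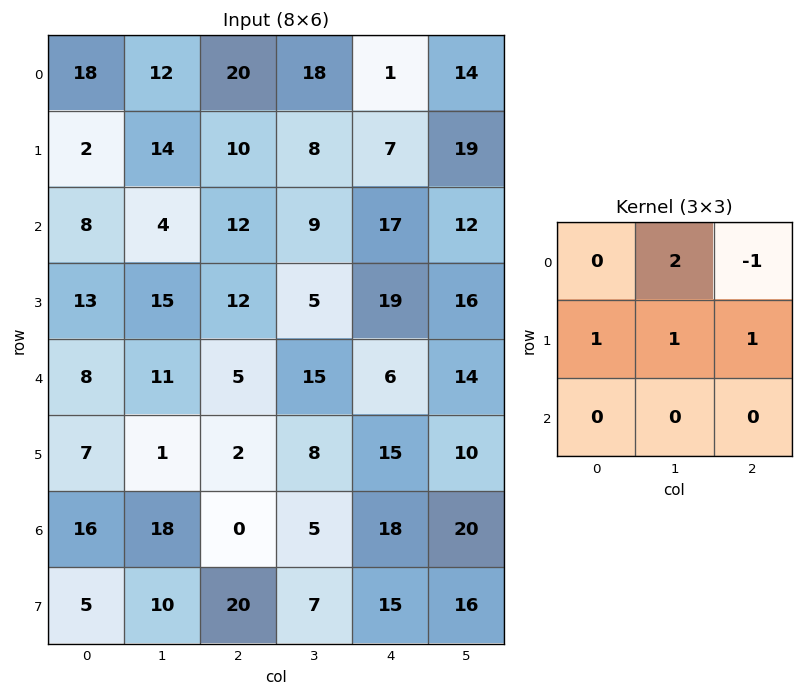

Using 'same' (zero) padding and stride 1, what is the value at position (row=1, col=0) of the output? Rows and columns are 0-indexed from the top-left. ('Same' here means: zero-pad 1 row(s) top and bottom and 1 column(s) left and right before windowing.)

The receptive field on the zero-padded input at this output position is [0 18 12 / 0 2 14 / 0 8 4]. Elementwise product with the kernel and sum: 18·2 + 12·-1 + 0·1 + 2·1 + 14·1.

40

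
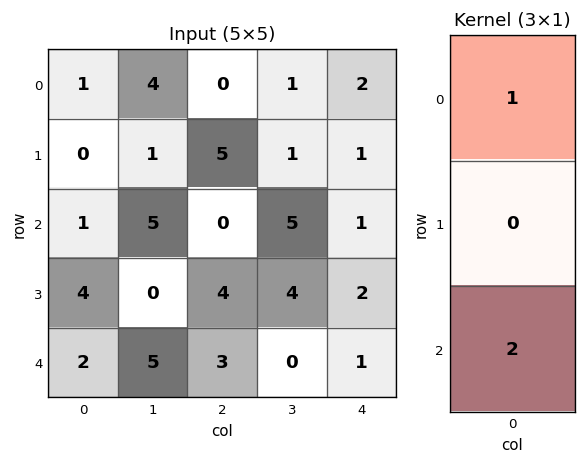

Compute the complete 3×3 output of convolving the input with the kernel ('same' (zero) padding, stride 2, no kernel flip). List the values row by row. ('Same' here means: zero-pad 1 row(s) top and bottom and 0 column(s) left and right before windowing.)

Output[0,0]: The receptive field on the zero-padded input at this output position is [0 / 1 / 0]. Elementwise product with the kernel and sum: 0·1 + 0·2.

0 10 2
8 13 5
4 4 2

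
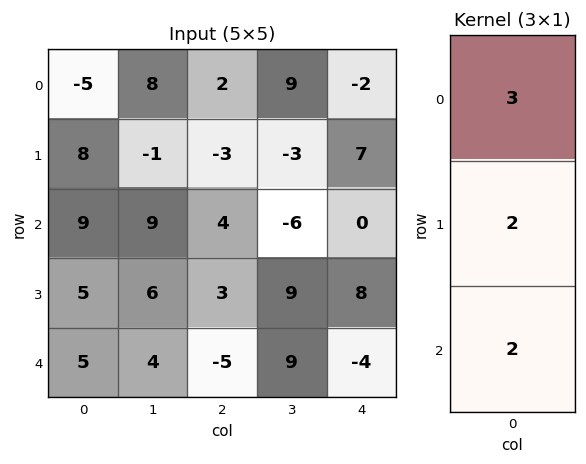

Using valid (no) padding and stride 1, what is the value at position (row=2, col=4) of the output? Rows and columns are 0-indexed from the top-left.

8

The receptive field on the input at this output position is [0 / 8 / -4]. Elementwise product with the kernel and sum: 0·3 + 8·2 + -4·2.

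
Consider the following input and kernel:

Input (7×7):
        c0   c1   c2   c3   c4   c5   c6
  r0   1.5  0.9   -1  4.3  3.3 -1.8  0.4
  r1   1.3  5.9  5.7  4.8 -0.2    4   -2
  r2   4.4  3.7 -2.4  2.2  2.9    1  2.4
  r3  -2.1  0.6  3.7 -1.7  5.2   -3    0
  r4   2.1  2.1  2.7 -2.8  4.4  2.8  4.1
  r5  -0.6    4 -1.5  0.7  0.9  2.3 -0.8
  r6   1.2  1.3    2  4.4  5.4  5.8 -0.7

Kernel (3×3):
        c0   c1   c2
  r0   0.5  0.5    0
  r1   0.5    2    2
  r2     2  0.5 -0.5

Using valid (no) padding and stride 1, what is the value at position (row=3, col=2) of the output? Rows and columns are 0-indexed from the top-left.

2.45

The receptive field on the input at this output position is [3.7 -1.7 5.2 / 2.7 -2.8 4.4 / -1.5 0.7 0.9]. Elementwise product with the kernel and sum: 3.7·0.5 + -1.7·0.5 + 2.7·0.5 + -2.8·2 + 4.4·2 + -1.5·2 + 0.7·0.5 + 0.9·-0.5.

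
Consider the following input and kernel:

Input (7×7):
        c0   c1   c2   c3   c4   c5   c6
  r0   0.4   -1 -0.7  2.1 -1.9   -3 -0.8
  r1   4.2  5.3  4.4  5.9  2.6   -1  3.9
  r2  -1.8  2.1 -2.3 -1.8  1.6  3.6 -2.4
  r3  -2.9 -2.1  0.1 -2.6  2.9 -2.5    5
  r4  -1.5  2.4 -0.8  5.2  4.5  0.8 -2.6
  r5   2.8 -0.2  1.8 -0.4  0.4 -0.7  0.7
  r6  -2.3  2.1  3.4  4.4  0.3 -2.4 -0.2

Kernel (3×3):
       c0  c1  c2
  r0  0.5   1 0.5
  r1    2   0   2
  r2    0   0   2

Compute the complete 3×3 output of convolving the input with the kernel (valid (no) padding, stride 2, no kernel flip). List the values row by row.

Output[0,0]: The receptive field on the input at this output position is [0.4 -1 -0.7 / 4.2 5.3 4.4 / -1.8 2.1 -2.3]. Elementwise product with the kernel and sum: 0.4·0.5 + -1·1 + -0.7·0.5 + 4.2·2 + 4.4·2 + -2.3·2.
Output[0,1]: The receptive field on the input at this output position is [-0.7 2.1 -1.9 / 4.4 5.9 2.6 / -2.3 -1.8 1.6]. Elementwise product with the kernel and sum: -0.7·0.5 + 2.1·1 + -1.9·0.5 + 4.4·2 + 2.6·2 + 1.6·2.

11.45 18 3.85
-7.15 12.85 13.8
17.25 12.05 3.55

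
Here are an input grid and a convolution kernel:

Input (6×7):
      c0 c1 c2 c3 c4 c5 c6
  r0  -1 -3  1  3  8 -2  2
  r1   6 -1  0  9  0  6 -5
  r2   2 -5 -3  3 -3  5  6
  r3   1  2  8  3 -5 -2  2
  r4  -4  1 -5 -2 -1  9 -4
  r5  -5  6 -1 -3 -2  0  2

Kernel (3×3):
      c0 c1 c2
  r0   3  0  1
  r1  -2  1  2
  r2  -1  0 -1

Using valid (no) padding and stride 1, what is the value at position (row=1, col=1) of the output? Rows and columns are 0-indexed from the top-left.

The receptive field on the input at this output position is [-1 0 9 / -5 -3 3 / 2 8 3]. Elementwise product with the kernel and sum: -1·3 + 9·1 + -5·-2 + -3·1 + 3·2 + 2·-1 + 3·-1.

14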